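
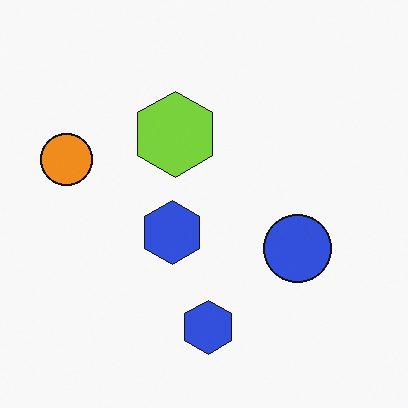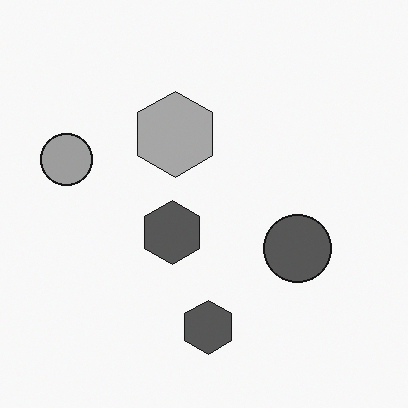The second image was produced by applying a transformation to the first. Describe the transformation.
The image was converted to grayscale.

All color is removed — every shape is now a shade of grey.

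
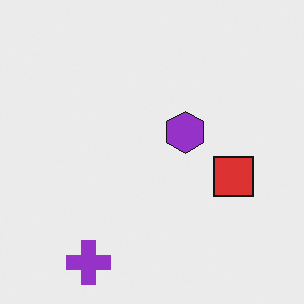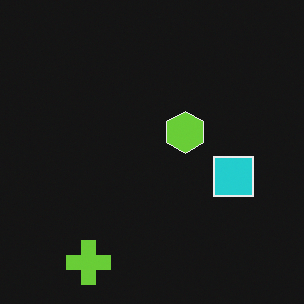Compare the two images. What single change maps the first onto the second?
The transformation is: color-inverted (negative).

The light background has become dark and every shape's color is its complement — a photographic negative.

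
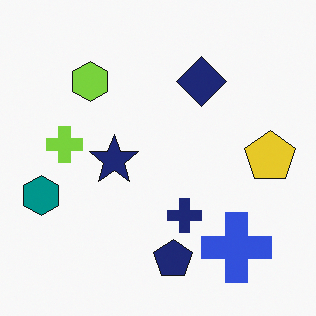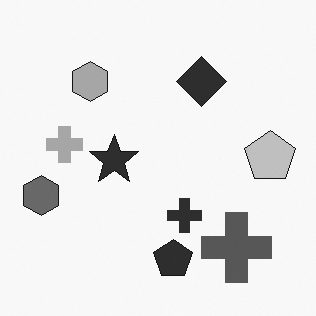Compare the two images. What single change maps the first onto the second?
The transformation is: converted to grayscale.

All color is removed — every shape is now a shade of grey.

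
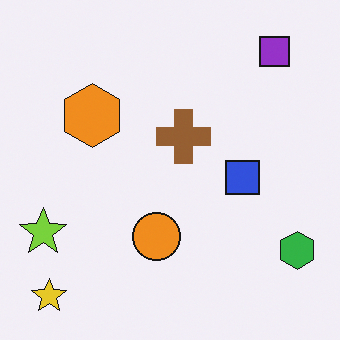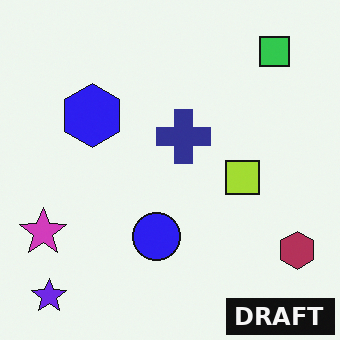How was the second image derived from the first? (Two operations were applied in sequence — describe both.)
Hue-shifted by a large amount, then watermarked with the text "DRAFT" in the lower-right corner.

Every shape's color has rotated by the same amount around the hue wheel — a uniform hue shift. A dark label reading "DRAFT" appears in the lower-right corner.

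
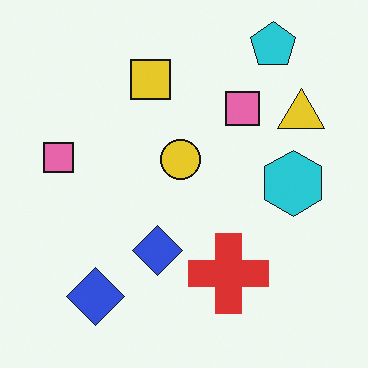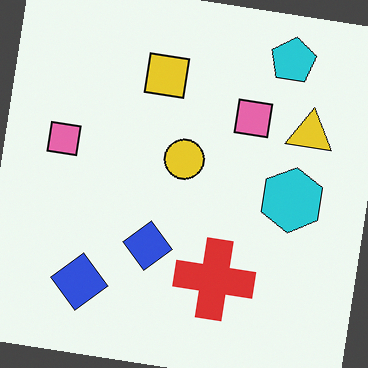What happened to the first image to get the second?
It was rotated clockwise by a few degrees.

Every shape is tilted by the same angle and the image corners show triangular fill wedges — a whole-image rotation by a non-right angle.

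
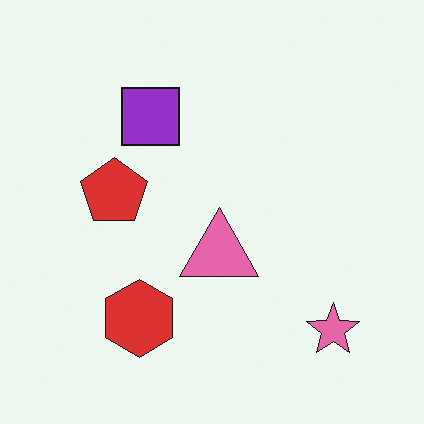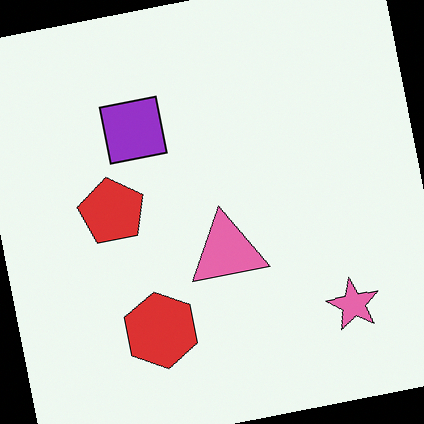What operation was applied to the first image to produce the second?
The second image is the first rotated counter-clockwise by a small amount.

Every shape is tilted by the same angle and the image corners show triangular fill wedges — a whole-image rotation by a non-right angle.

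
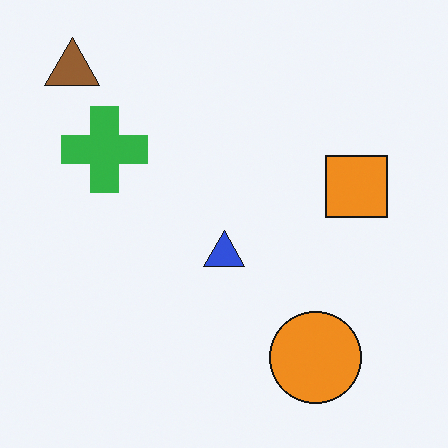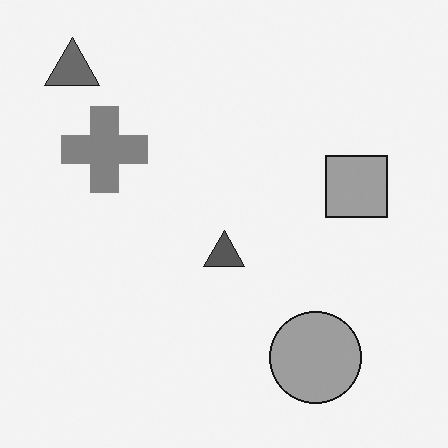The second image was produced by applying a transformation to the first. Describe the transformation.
The transformation is: converted to grayscale.

All color is removed — every shape is now a shade of grey.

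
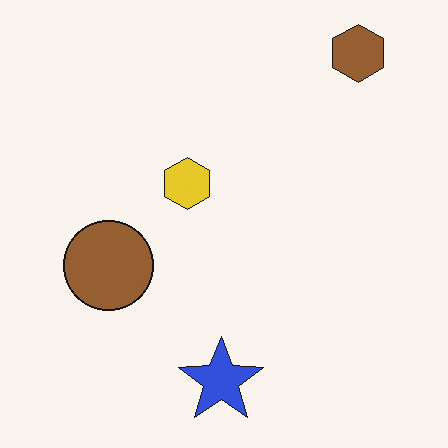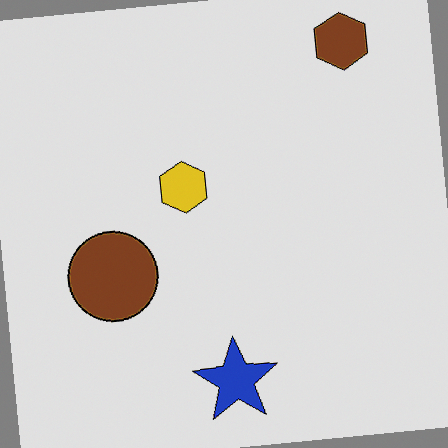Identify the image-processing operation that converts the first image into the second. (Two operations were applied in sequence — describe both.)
It was rotated counter-clockwise by a slight angle, then moderately posterized.

Every shape is tilted by the same angle and the image corners show triangular fill wedges — a whole-image rotation by a non-right angle. Each flat color has snapped to a coarser quantized level — most visibly, the near-white background has dropped to a flat grey.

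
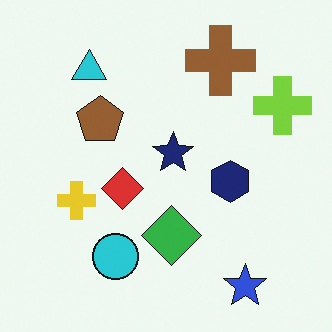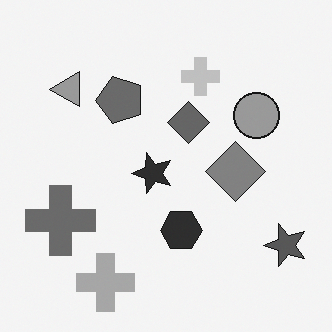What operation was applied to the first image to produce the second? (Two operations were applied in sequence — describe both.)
The image was converted to grayscale, then transposed (reflected across the top-left ↔ bottom-right diagonal).

All color is removed — every shape is now a shade of grey. Shapes have swapped their row and column positions — what was in the top-right is now in the bottom-left — a diagonal reflection.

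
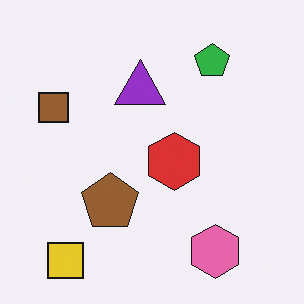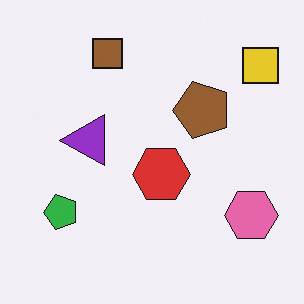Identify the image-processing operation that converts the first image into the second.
The transformation is: transposed (reflected across the top-left ↔ bottom-right diagonal).

Shapes have swapped their row and column positions — what was in the top-right is now in the bottom-left — a diagonal reflection.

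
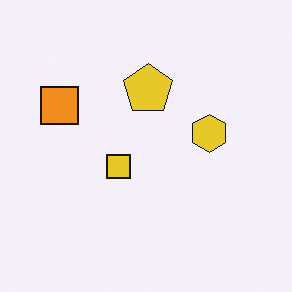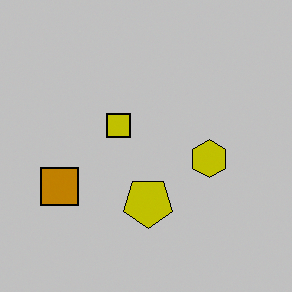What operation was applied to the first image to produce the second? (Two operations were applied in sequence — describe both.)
This is the original image heavily posterized to just a handful of flat colors, then flipped vertically (top ↔ bottom).

Each flat color has snapped to a coarser quantized level — most visibly, the near-white background has dropped to a flat grey. The yellow pentagon is in the top of the first image and the bottom of the second — shapes on opposite sides of the horizontal midline have swapped in a mirror flip.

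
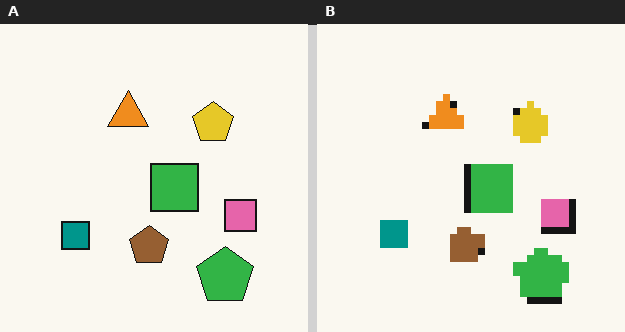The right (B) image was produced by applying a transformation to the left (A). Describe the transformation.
It was pixelated into visible square blocks.

Shapes are reduced to large square blocks; fine edges and outlines are lost — a downscale-then-upscale (mosaic) effect.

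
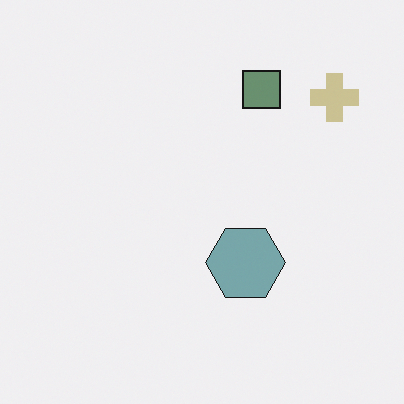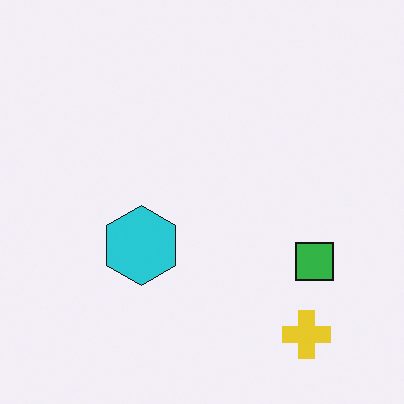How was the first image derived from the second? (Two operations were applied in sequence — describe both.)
The transformation is: rotated 90° counter-clockwise, then made much more muted (saturation change).

The yellow cross sits in the bottom-right of the second image and the top-right of the first — consistent with a whole-image 90° counter-clockwise rotation. All colors are more muted and greyish — a global saturation change.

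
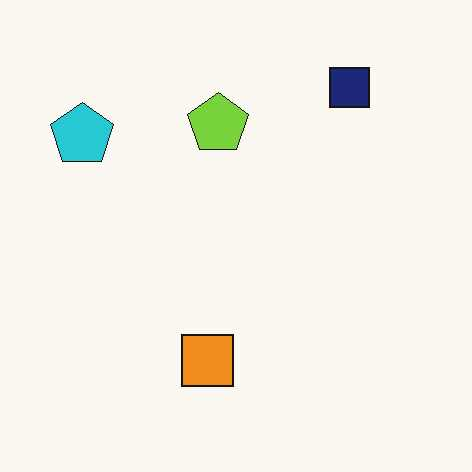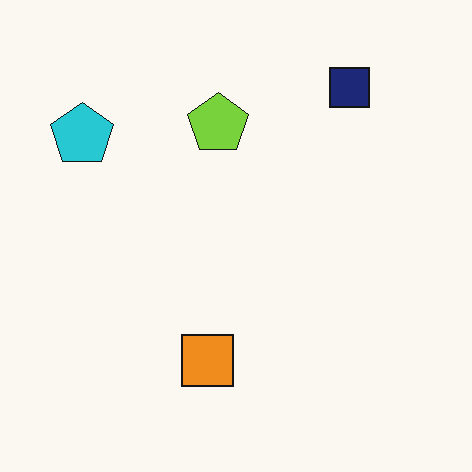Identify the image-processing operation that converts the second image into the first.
The first image is the second JPEG-compressed with visible artifacts.

Blocky 8×8 compression artifacts appear around shape edges and the flat background shows ringing — characteristic JPEG degradation.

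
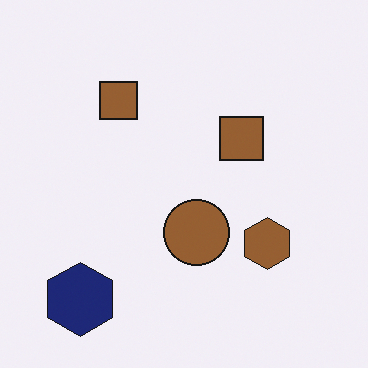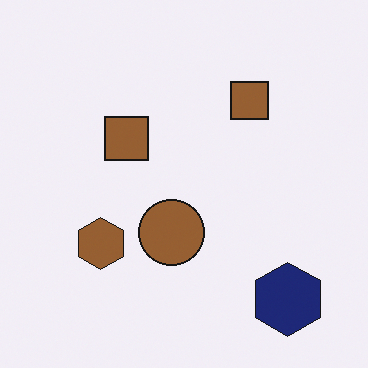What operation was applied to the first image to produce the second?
The second image is the first flipped horizontally (left ↔ right).

The navy hexagon is in the bottom-left of the first image and the bottom-right of the second — shapes on opposite sides of the vertical midline have swapped in a mirror flip.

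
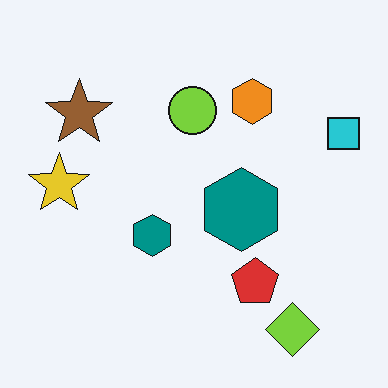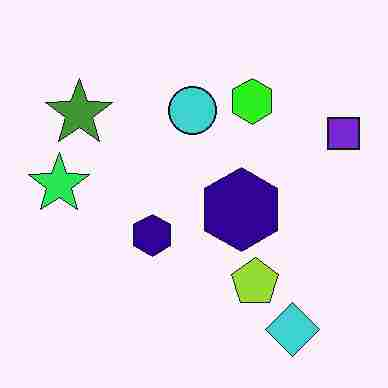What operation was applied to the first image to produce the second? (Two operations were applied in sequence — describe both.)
It was hue-shifted by a moderate amount, then heavily JPEG-compressed with obvious blocking artifacts.

Every shape's color has rotated by the same amount around the hue wheel — a uniform hue shift. Blocky 8×8 compression artifacts appear around shape edges and the flat background shows ringing — characteristic JPEG degradation.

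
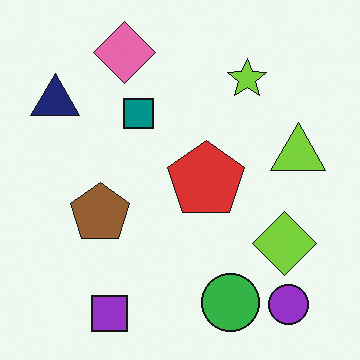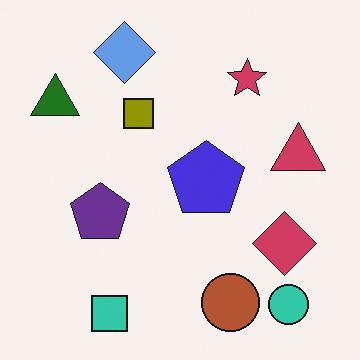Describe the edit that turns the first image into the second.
The image was hue-shifted by a large amount.

Every shape's color has rotated by the same amount around the hue wheel — a uniform hue shift.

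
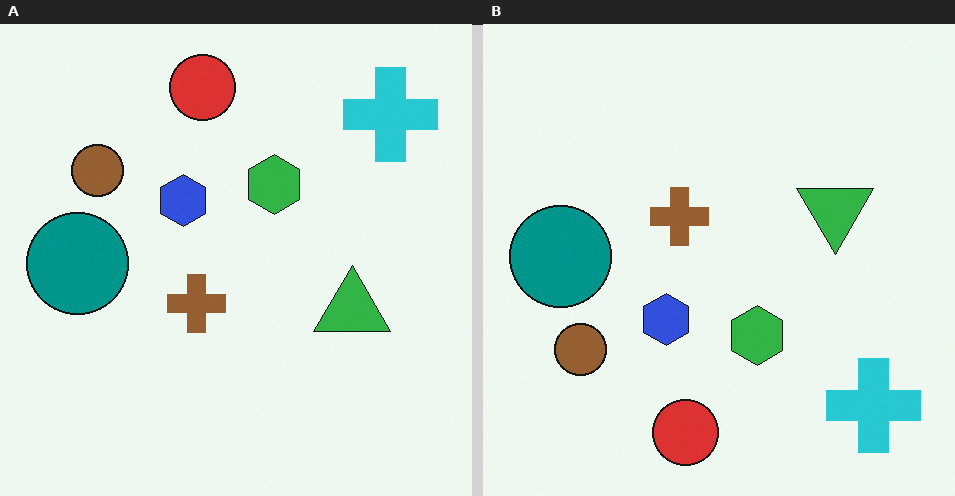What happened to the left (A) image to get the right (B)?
The transformation is: flipped vertically (top ↔ bottom).

The red circle is in the top of the left (A) image and the bottom of the right (B) — shapes on opposite sides of the horizontal midline have swapped in a mirror flip.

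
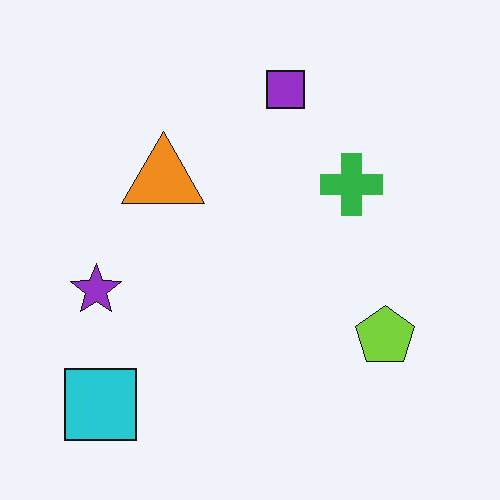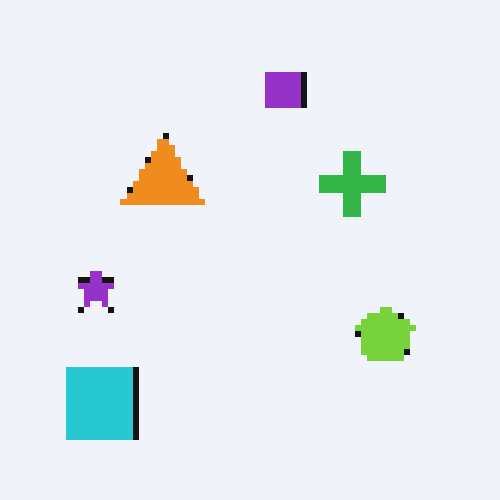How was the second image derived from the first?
The transformation is: moderately pixelated.

Shapes are reduced to large square blocks; fine edges and outlines are lost — a downscale-then-upscale (mosaic) effect.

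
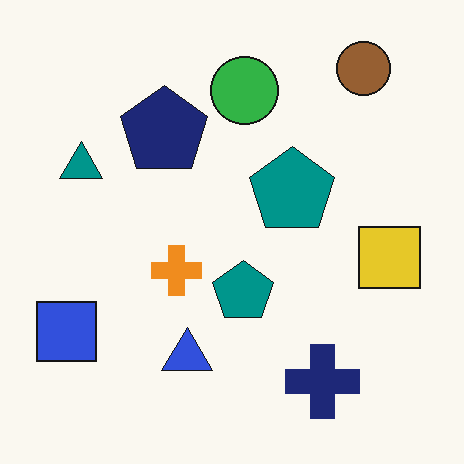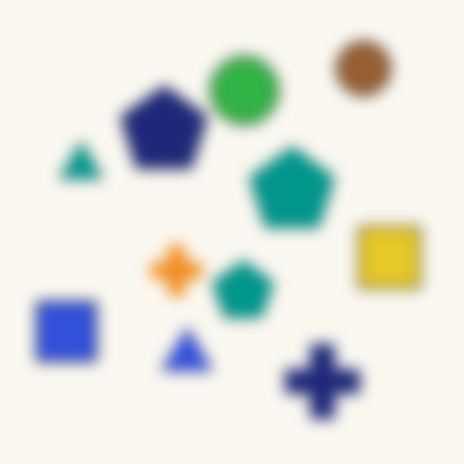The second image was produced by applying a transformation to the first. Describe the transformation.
This is the original image strongly gaussian-blurred.

Shape edges and outlines are uniformly softened across the whole image.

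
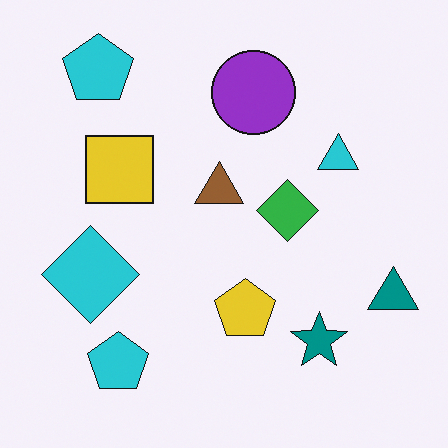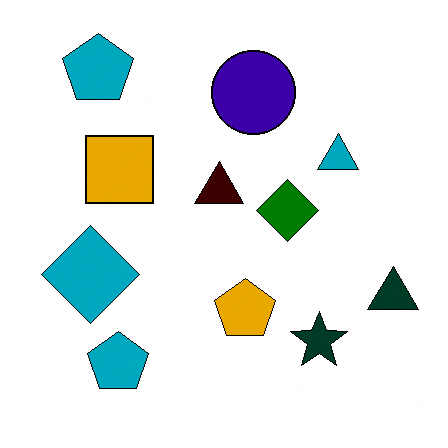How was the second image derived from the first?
The second image is the first given much higher contrast.

Tones are pushed away from mid-grey across the whole image — a global contrast change.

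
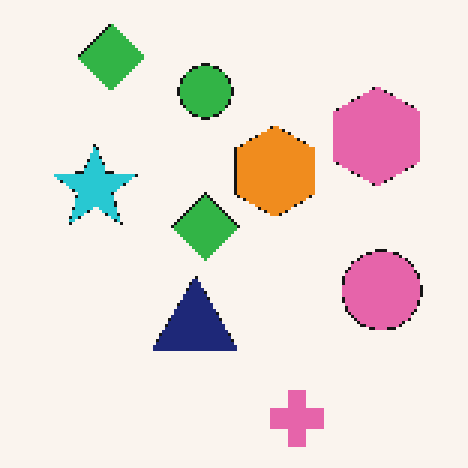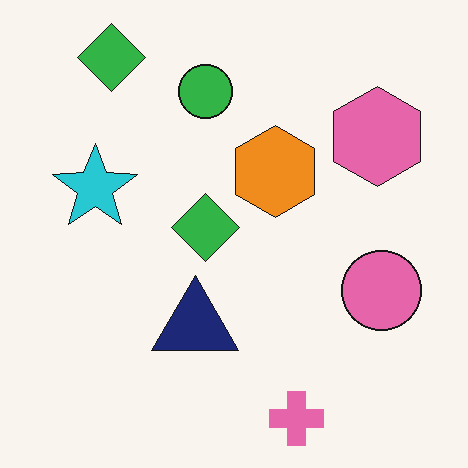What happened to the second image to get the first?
The transformation is: lightly pixelated (a mild mosaic effect).

Shapes are reduced to large square blocks; fine edges and outlines are lost — a downscale-then-upscale (mosaic) effect.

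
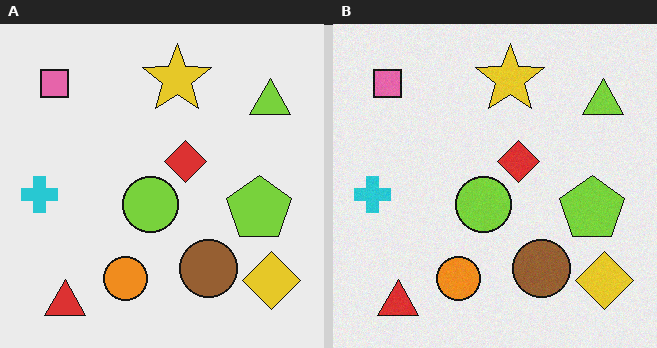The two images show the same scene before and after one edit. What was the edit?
The transformation is: degraded with light additive noise.

Random speckle covers the whole image, including the flat background.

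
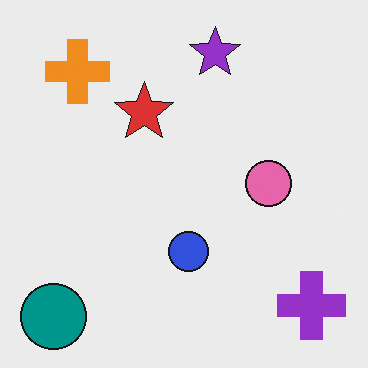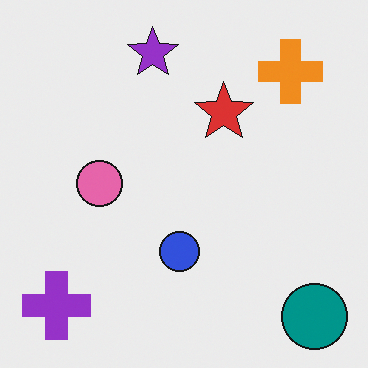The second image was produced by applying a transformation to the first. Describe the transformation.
This is the original image flipped horizontally (left ↔ right).

The teal circle is in the bottom-left of the first image and the bottom-right of the second — shapes on opposite sides of the vertical midline have swapped in a mirror flip.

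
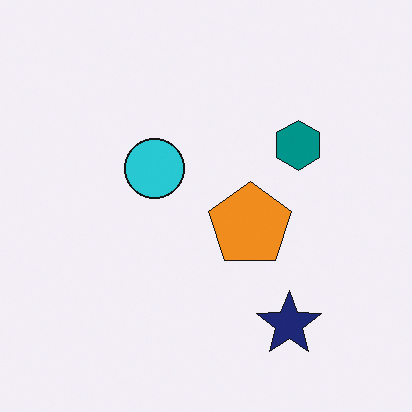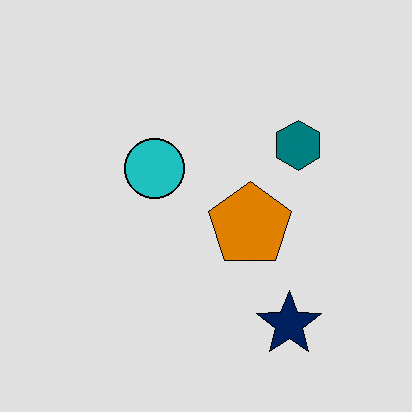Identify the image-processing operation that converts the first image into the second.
This is the original image posterized to a reduced palette.

Each flat color has snapped to a coarser quantized level — most visibly, the near-white background has dropped to a flat grey.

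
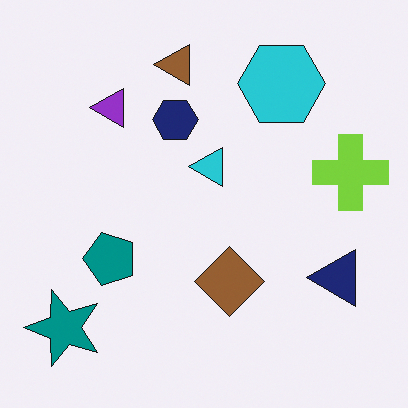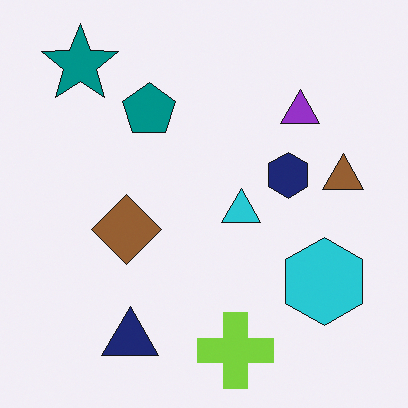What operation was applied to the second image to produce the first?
The transformation is: rotated 90° counter-clockwise.

The teal star sits in the top-left of the second image and the bottom-left of the first — consistent with a whole-image 90° counter-clockwise rotation.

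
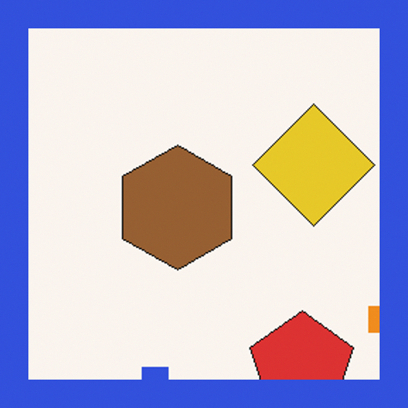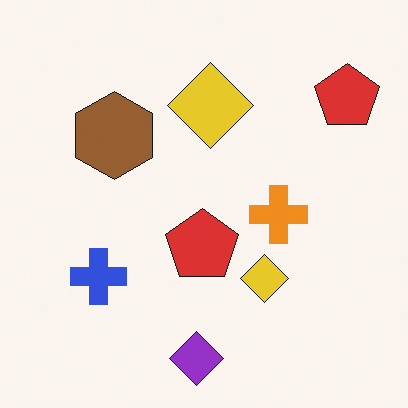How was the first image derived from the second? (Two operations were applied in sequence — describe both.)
It was cropped to a noticeably smaller region and rescaled, then framed with a blue border.

The visible shapes are larger and the field of view is narrower; shapes near the original edges may be partly or wholly outside the frame — a crop-and-rescale. A solid blue frame runs around the edge of the first image, with the content slightly shrunk inside it.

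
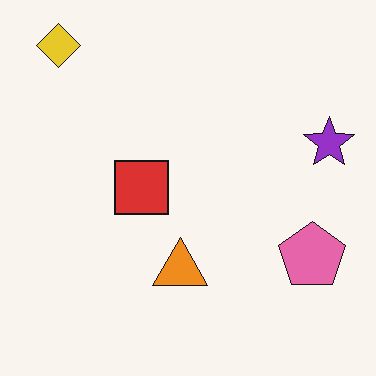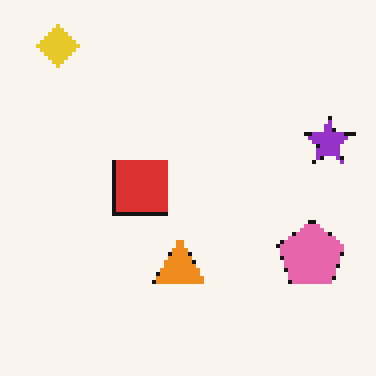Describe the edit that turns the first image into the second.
The image was mildly pixelated.

Shapes are reduced to large square blocks; fine edges and outlines are lost — a downscale-then-upscale (mosaic) effect.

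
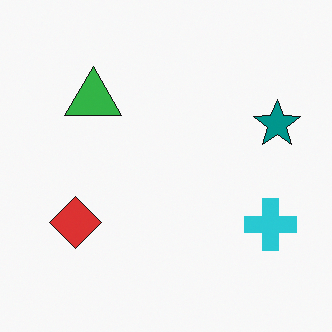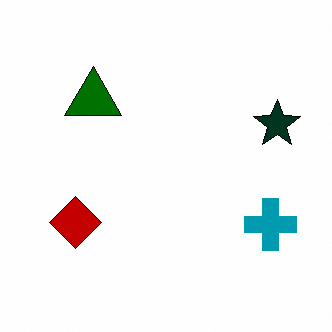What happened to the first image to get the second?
Given much higher contrast.

Tones are pushed away from mid-grey across the whole image — a global contrast change.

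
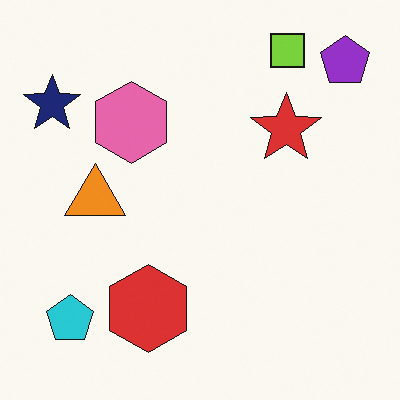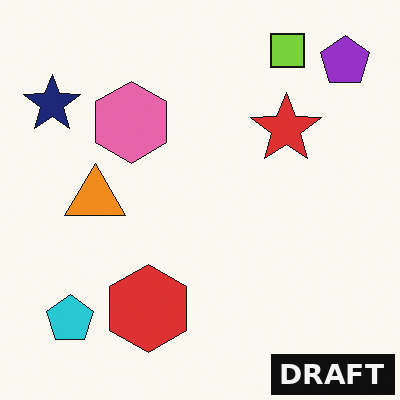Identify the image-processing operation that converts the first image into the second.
The transformation is: watermarked with the text "DRAFT" in the lower-right corner.

A dark label reading "DRAFT" appears in the lower-right corner.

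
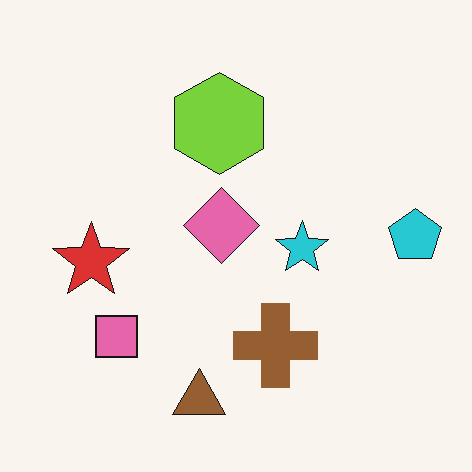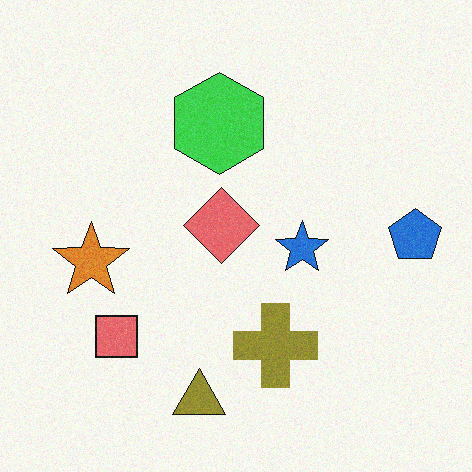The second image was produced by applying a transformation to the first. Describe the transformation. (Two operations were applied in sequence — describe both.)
It was degraded with a light layer of grain, then hue-shifted slightly.

Random speckle covers the whole image, including the flat background. Every shape's color has rotated by the same amount around the hue wheel — a uniform hue shift.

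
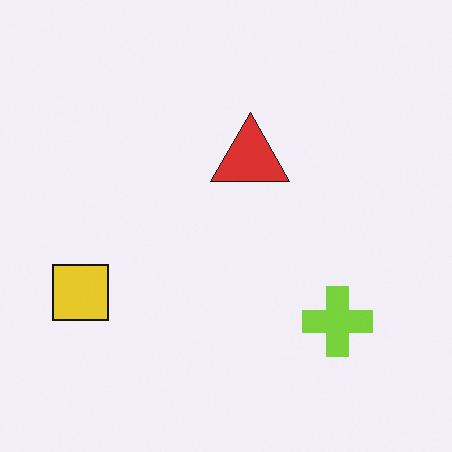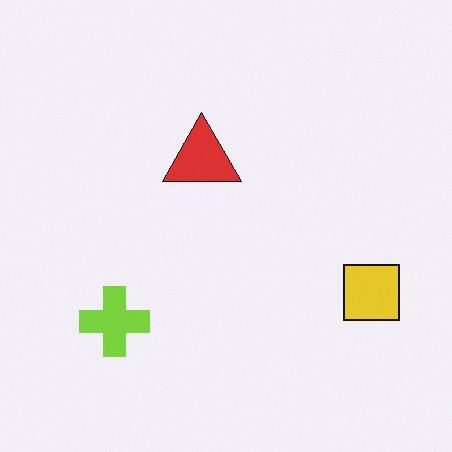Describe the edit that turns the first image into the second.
The image was flipped horizontally (left ↔ right).

The yellow square is in the left of the first image and the right of the second — shapes on opposite sides of the vertical midline have swapped in a mirror flip.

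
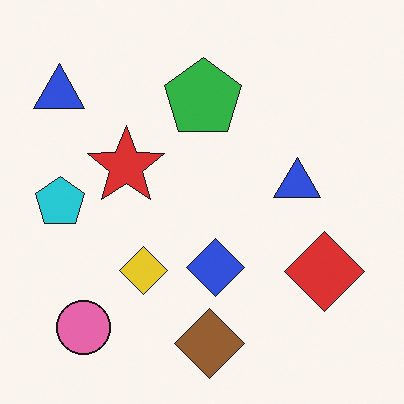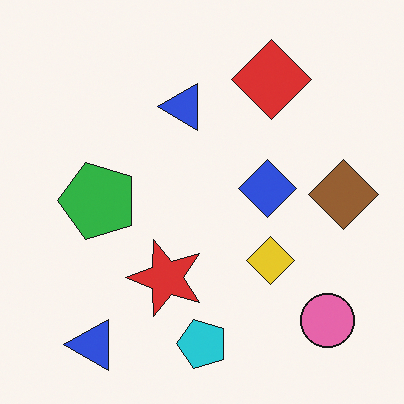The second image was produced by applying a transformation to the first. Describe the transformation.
Rotated 90° counter-clockwise.

The pink circle sits in the bottom-left of the first image and the bottom-right of the second — consistent with a whole-image 90° counter-clockwise rotation.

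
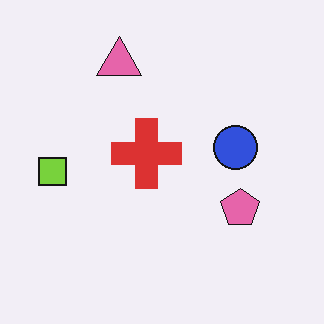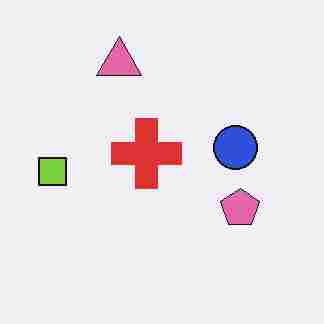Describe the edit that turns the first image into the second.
The transformation is: degraded with heavy JPEG compression.

Blocky 8×8 compression artifacts appear around shape edges and the flat background shows ringing — characteristic JPEG degradation.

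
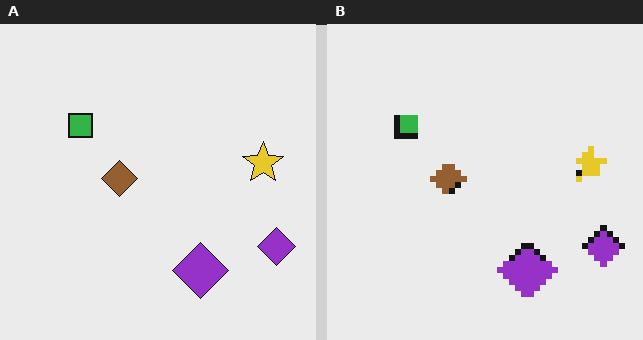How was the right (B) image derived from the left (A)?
This is the original image moderately pixelated.

Shapes are reduced to large square blocks; fine edges and outlines are lost — a downscale-then-upscale (mosaic) effect.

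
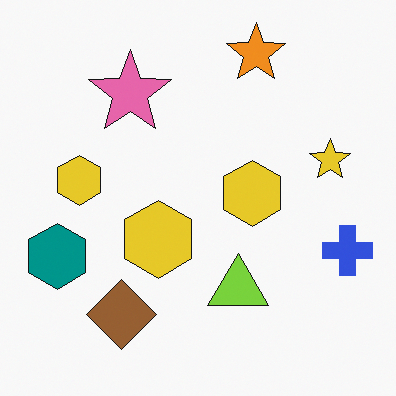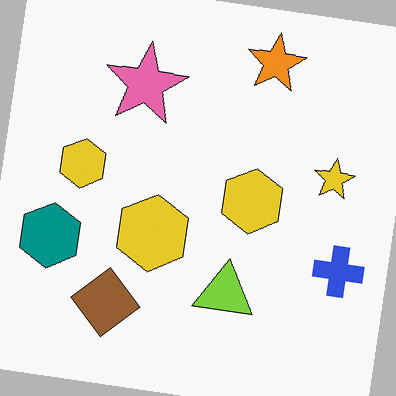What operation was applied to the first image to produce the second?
The second image is the first rotated clockwise by a small amount.

Every shape is tilted by the same angle and the image corners show triangular fill wedges — a whole-image rotation by a non-right angle.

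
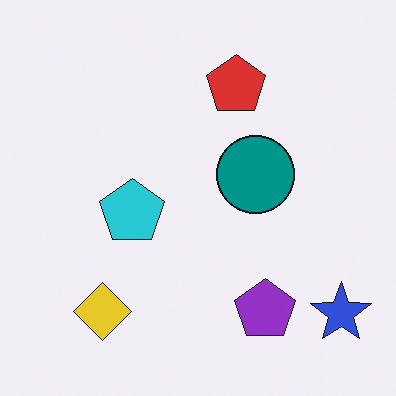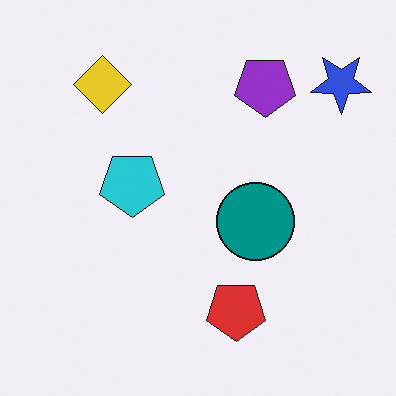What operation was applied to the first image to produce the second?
The transformation is: flipped vertically (top ↔ bottom).

The blue star is in the bottom-right of the first image and the top-right of the second — shapes on opposite sides of the horizontal midline have swapped in a mirror flip.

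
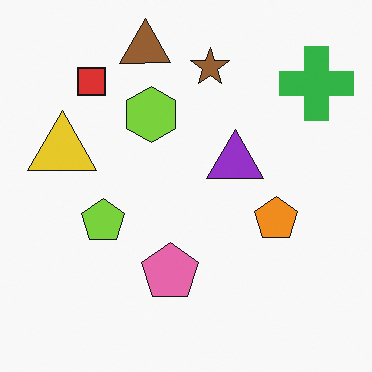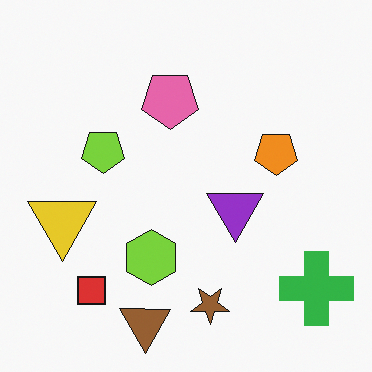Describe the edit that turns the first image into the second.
It was flipped vertically (top ↔ bottom).

The brown triangle is in the top of the first image and the bottom of the second — shapes on opposite sides of the horizontal midline have swapped in a mirror flip.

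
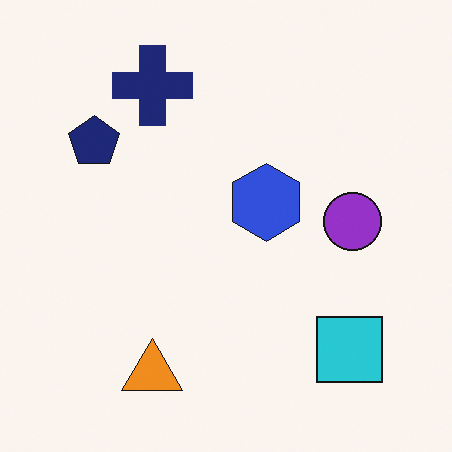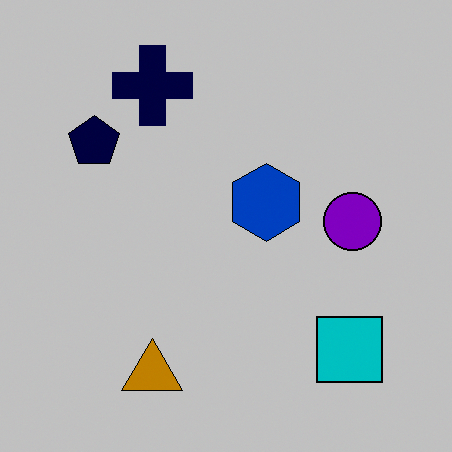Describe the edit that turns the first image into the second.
It was heavily posterized to just a handful of flat colors.

Each flat color has snapped to a coarser quantized level — most visibly, the near-white background has dropped to a flat grey.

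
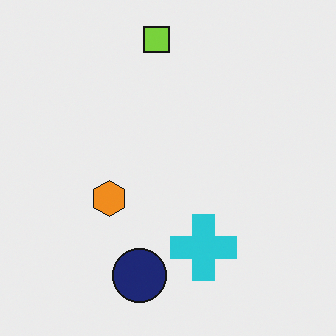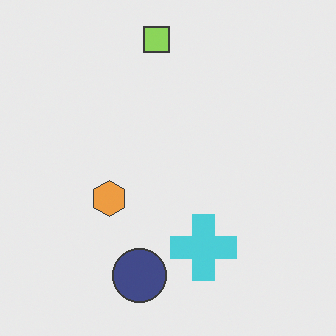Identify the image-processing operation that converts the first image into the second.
This is the original image given slightly reduced contrast.

Tones are pushed toward mid-grey across the whole image — a global contrast change.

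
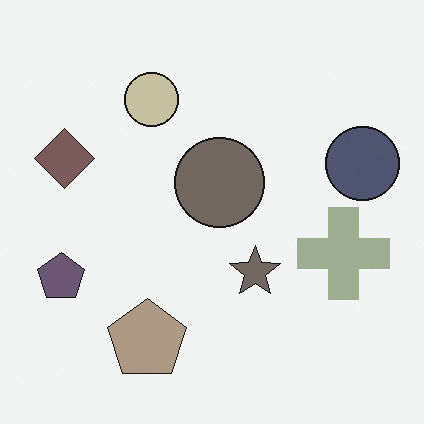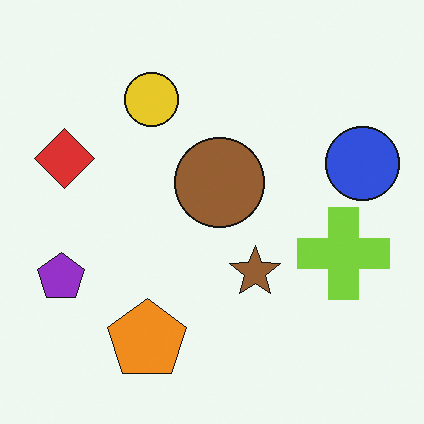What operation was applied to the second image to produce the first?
The image was made much more muted (saturation change).

All colors are more muted and greyish — a global saturation change.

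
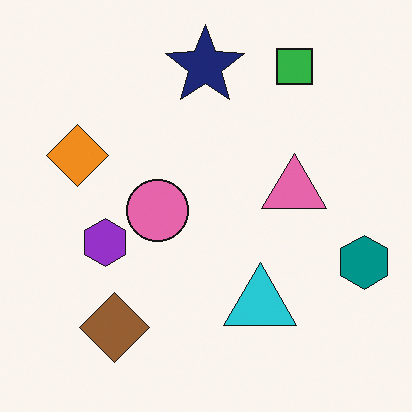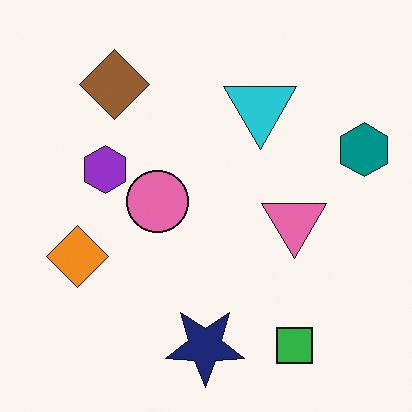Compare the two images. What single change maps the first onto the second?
Flipped vertically (top ↔ bottom).

The navy star is in the top of the first image and the bottom of the second — shapes on opposite sides of the horizontal midline have swapped in a mirror flip.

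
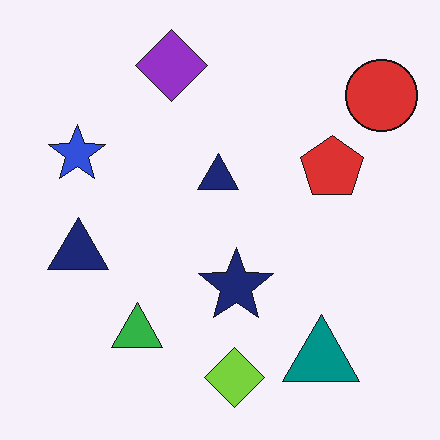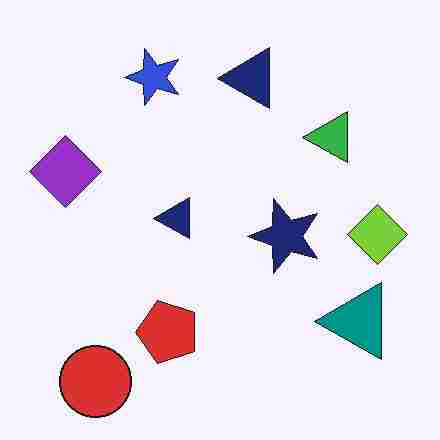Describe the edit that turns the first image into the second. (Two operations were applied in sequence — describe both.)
Transposed (reflected across the top-left ↔ bottom-right diagonal), then heavily JPEG-compressed with obvious blocking artifacts.

Shapes have swapped their row and column positions — what was in the top-right is now in the bottom-left — a diagonal reflection. Blocky 8×8 compression artifacts appear around shape edges and the flat background shows ringing — characteristic JPEG degradation.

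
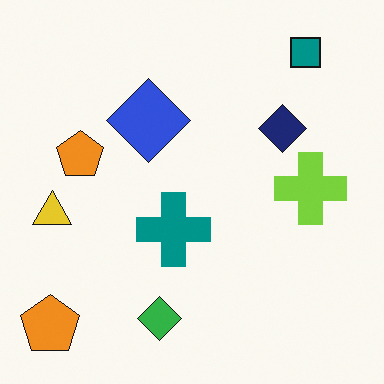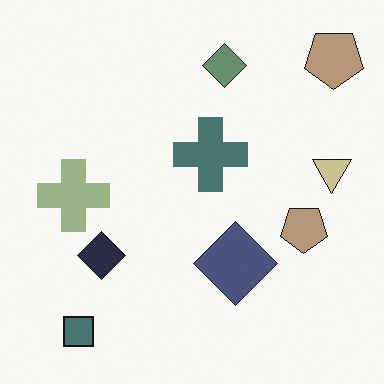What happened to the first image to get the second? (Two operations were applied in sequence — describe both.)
Rotated 180°, then heavily desaturated.

The teal square sits in the top-right of the first image and the bottom-left of the second — consistent with a whole-image 180° rotation. All colors are more muted and greyish — a global saturation change.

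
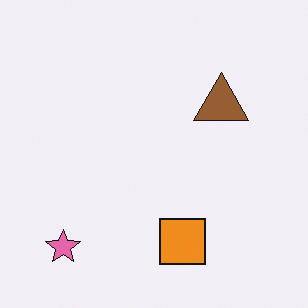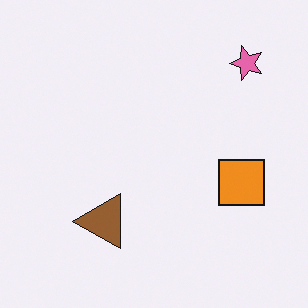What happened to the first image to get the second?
The transformation is: transposed (reflected across the top-left ↔ bottom-right diagonal).

Shapes have swapped their row and column positions — what was in the top-right is now in the bottom-left — a diagonal reflection.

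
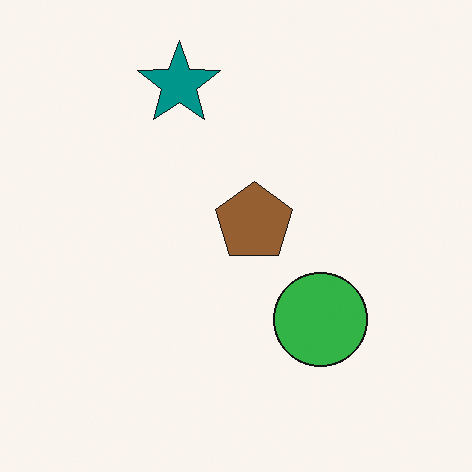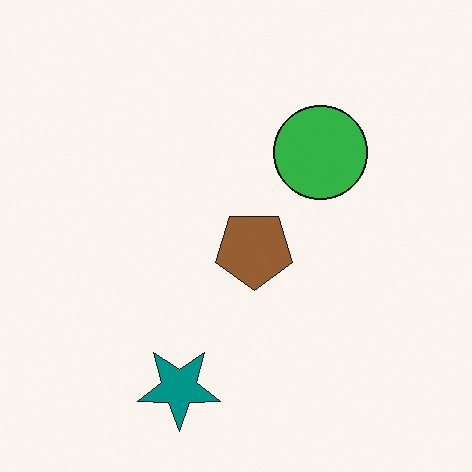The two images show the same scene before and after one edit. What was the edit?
It was flipped vertically (top ↔ bottom).

The teal star is in the top of the first image and the bottom of the second — shapes on opposite sides of the horizontal midline have swapped in a mirror flip.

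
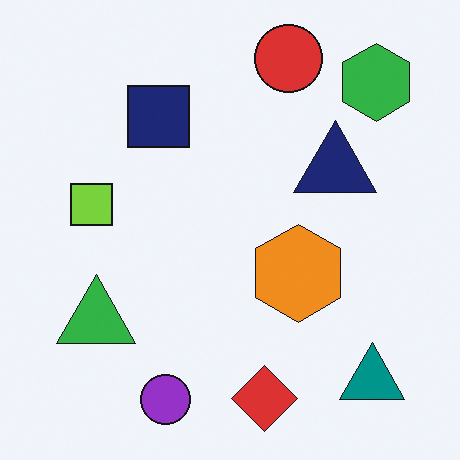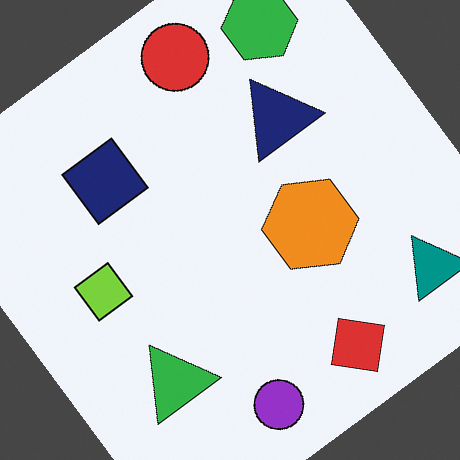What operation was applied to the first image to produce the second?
The second image is the first rotated counter-clockwise by a large amount — several tens of degrees.

Every shape is tilted by the same angle and the image corners show triangular fill wedges — a whole-image rotation by a non-right angle.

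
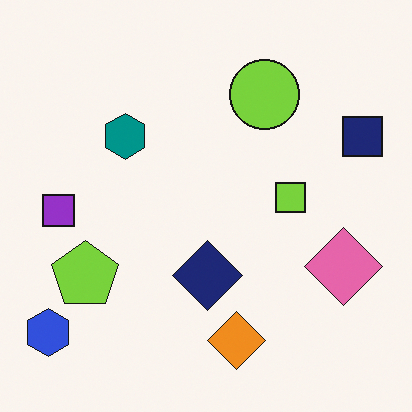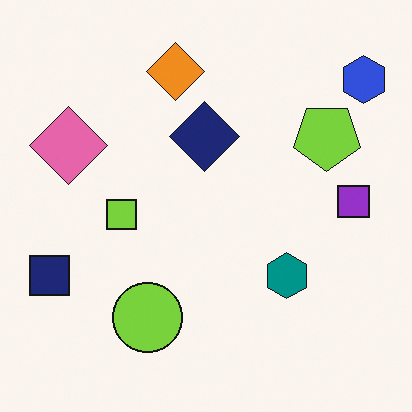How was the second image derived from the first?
The image was rotated 180°.

The blue hexagon sits in the bottom-left of the first image and the top-right of the second — consistent with a whole-image 180° rotation.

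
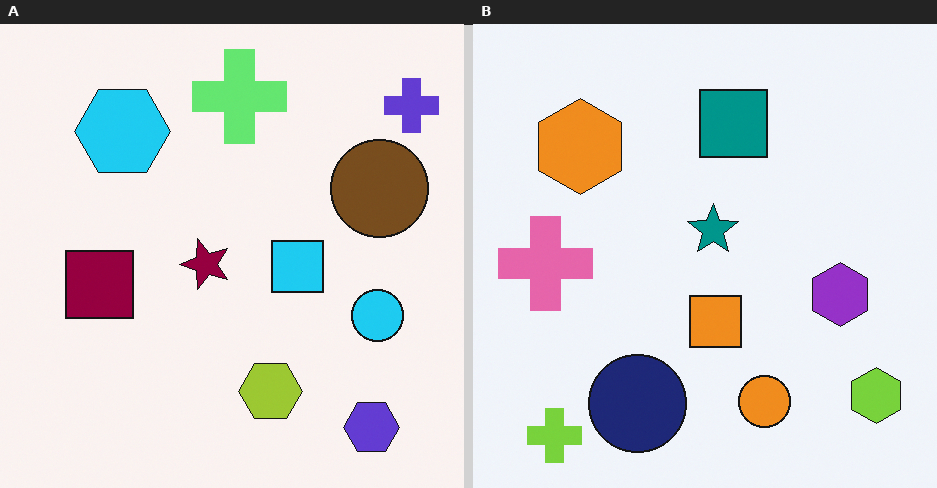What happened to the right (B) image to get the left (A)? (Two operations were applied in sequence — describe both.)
It was hue-shifted by a large amount, then transposed (reflected across the top-left ↔ bottom-right diagonal).

Every shape's color has rotated by the same amount around the hue wheel — a uniform hue shift. Shapes have swapped their row and column positions — what was in the top-right is now in the bottom-left — a diagonal reflection.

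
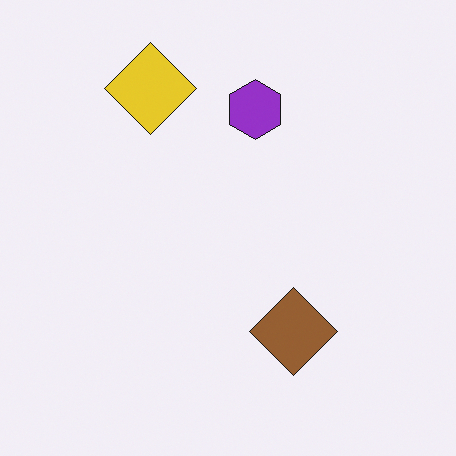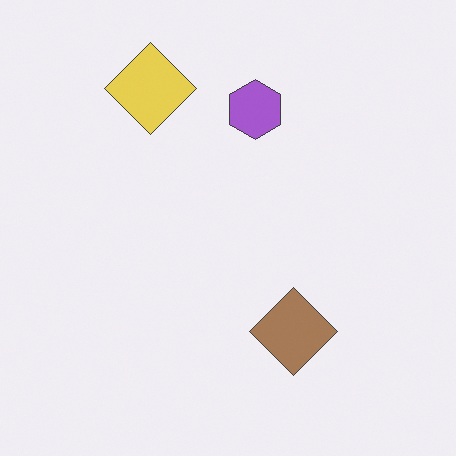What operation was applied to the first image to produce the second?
The second image is the first given slightly reduced contrast.

Tones are pushed toward mid-grey across the whole image — a global contrast change.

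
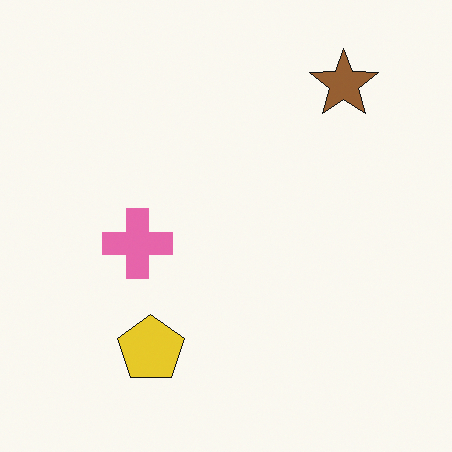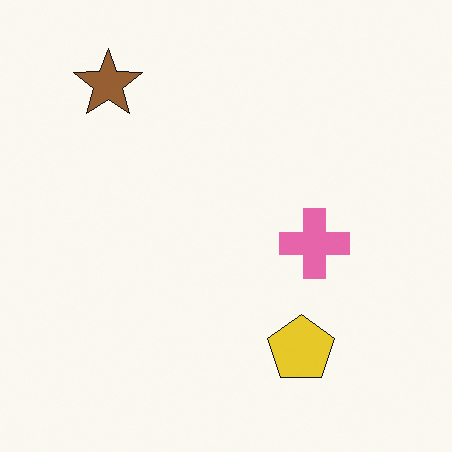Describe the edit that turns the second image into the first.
The image was flipped horizontally (left ↔ right).

The brown star is in the top-left of the second image and the top-right of the first — shapes on opposite sides of the vertical midline have swapped in a mirror flip.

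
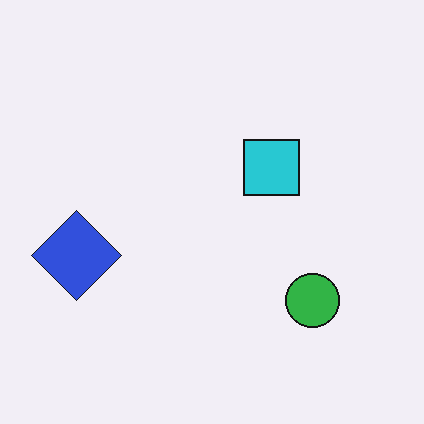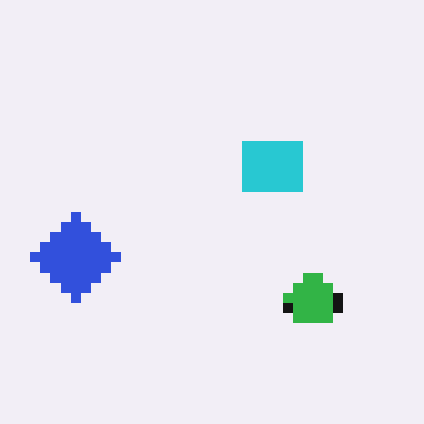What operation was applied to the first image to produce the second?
The image was heavily pixelated into large blocks.

Shapes are reduced to large square blocks; fine edges and outlines are lost — a downscale-then-upscale (mosaic) effect.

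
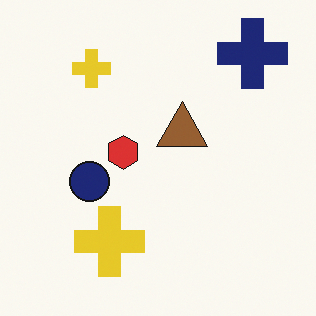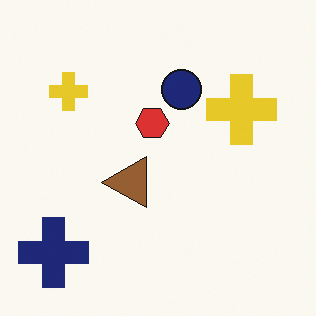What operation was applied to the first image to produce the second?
This is the original image transposed (reflected across the top-left ↔ bottom-right diagonal).

Shapes have swapped their row and column positions — what was in the top-right is now in the bottom-left — a diagonal reflection.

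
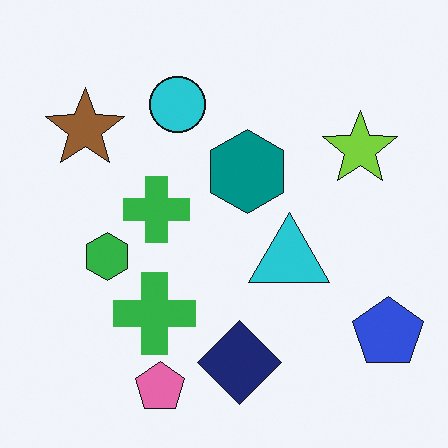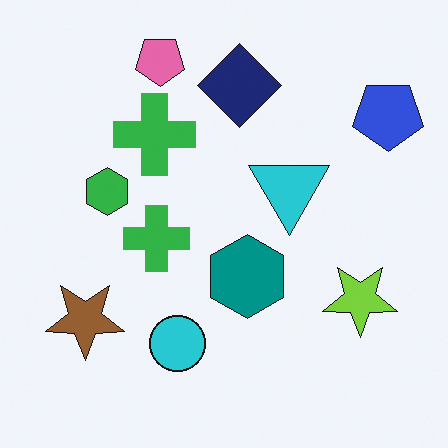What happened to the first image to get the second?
The transformation is: flipped vertically (top ↔ bottom).

The pink pentagon is in the bottom of the first image and the top of the second — shapes on opposite sides of the horizontal midline have swapped in a mirror flip.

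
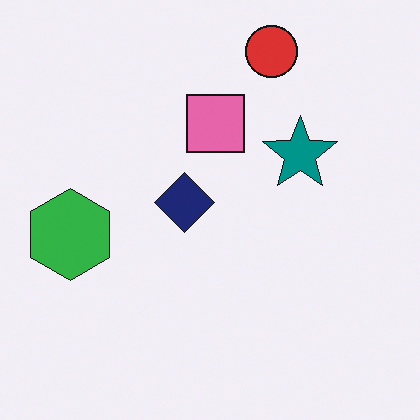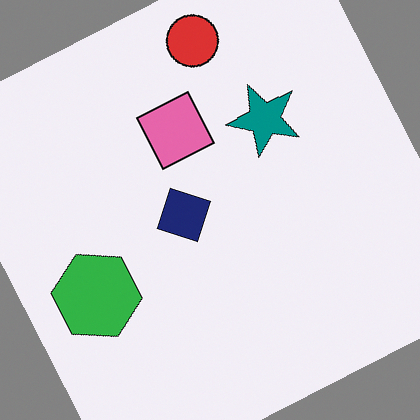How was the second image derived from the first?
The second image is the first rotated counter-clockwise by a moderate amount.

Every shape is tilted by the same angle and the image corners show triangular fill wedges — a whole-image rotation by a non-right angle.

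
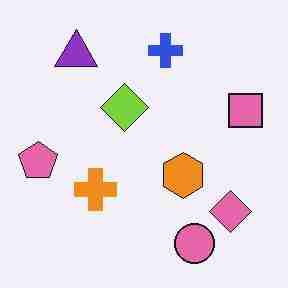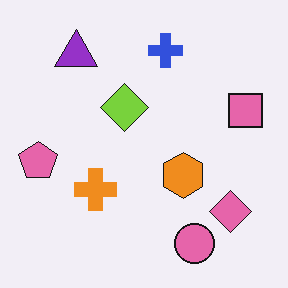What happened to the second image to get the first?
The image was degraded with heavy JPEG compression.

Blocky 8×8 compression artifacts appear around shape edges and the flat background shows ringing — characteristic JPEG degradation.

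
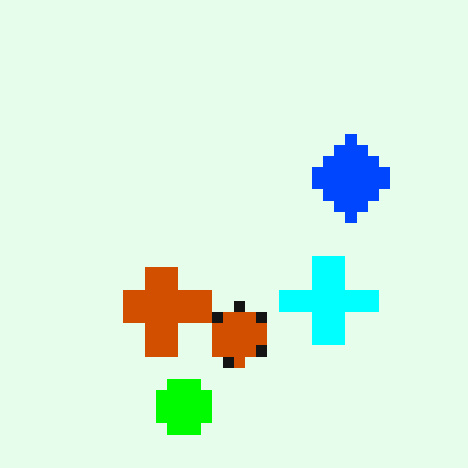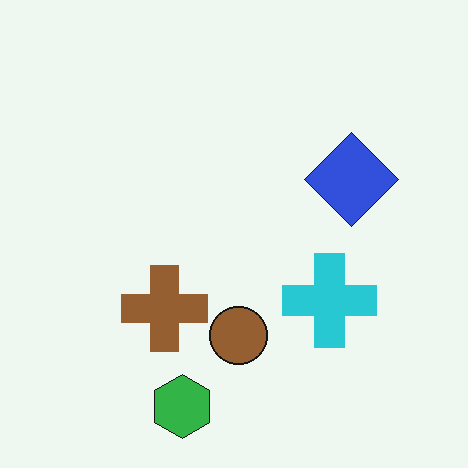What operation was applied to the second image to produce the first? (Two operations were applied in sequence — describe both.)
Heavily oversaturated, then coarsely pixelated.

All colors are more vivid — a global saturation change. Shapes are reduced to large square blocks; fine edges and outlines are lost — a downscale-then-upscale (mosaic) effect.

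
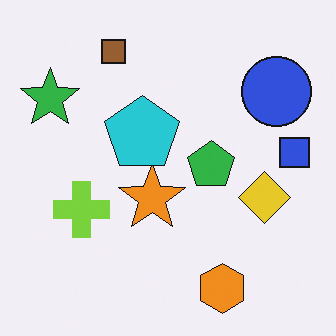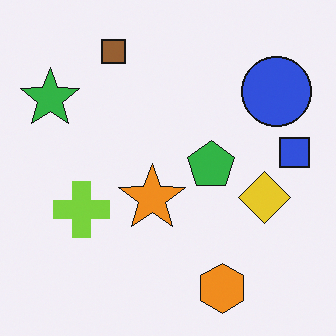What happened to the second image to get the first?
The transformation is: overlaid with an additional cyan pentagon.

A cyan pentagon appears in the first image that is absent from the second.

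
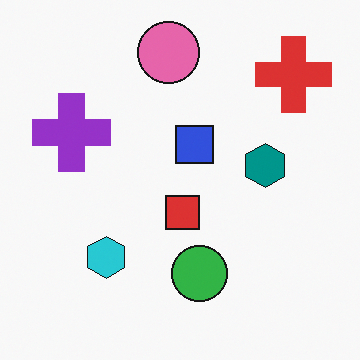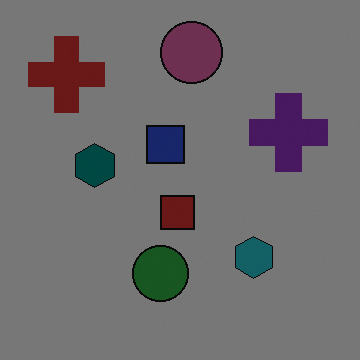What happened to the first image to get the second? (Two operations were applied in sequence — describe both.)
Flipped horizontally (left ↔ right), then substantially darkened.

The red cross is in the top-right of the first image and the top-left of the second — shapes on opposite sides of the vertical midline have swapped in a mirror flip. Every pixel — background and shapes alike — is uniformly darkened.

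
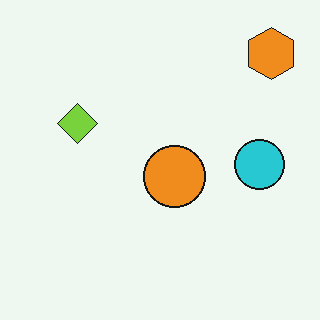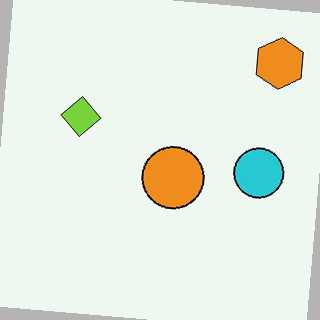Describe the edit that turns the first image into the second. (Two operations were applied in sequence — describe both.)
The image was rotated clockwise by a small amount, then JPEG-compressed with visible artifacts.

Every shape is tilted by the same angle and the image corners show triangular fill wedges — a whole-image rotation by a non-right angle. Blocky 8×8 compression artifacts appear around shape edges and the flat background shows ringing — characteristic JPEG degradation.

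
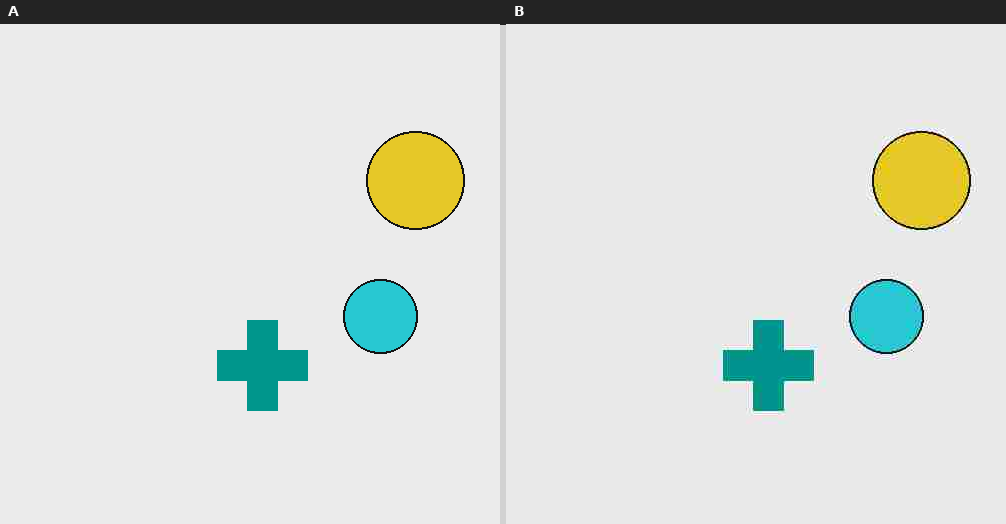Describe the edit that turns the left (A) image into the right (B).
The transformation is: degraded with heavy JPEG compression.

Blocky 8×8 compression artifacts appear around shape edges and the flat background shows ringing — characteristic JPEG degradation.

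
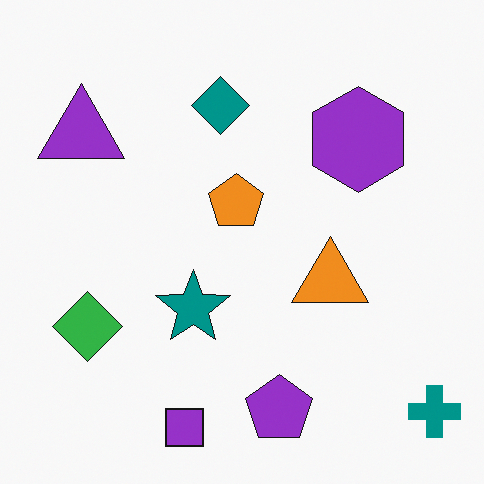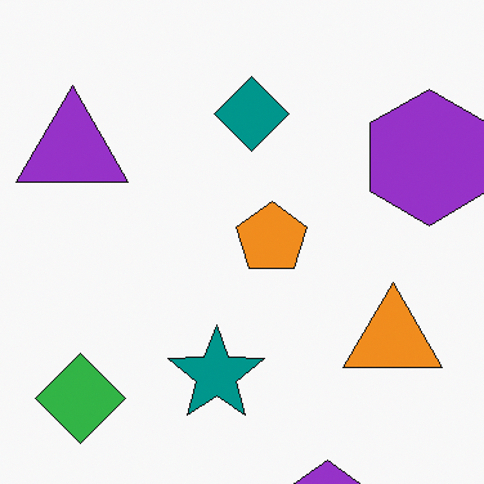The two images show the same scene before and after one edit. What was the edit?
The second image is the first cropped slightly and scaled back up.

The visible shapes are larger and the field of view is narrower; shapes near the original edges may be partly or wholly outside the frame — a crop-and-rescale.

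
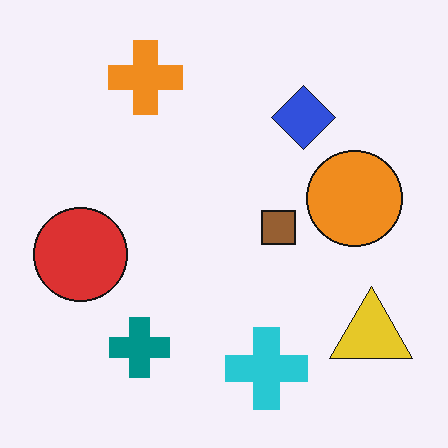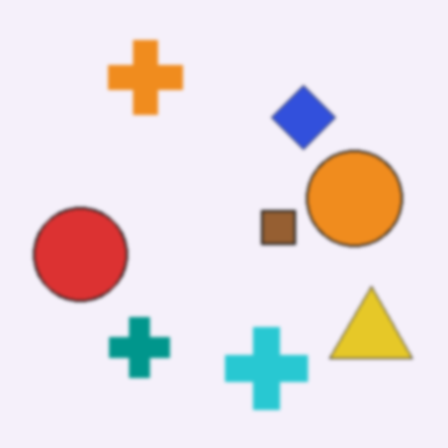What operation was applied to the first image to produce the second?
This is the original image given a subtle gaussian blur.

Shape edges and outlines are uniformly softened across the whole image.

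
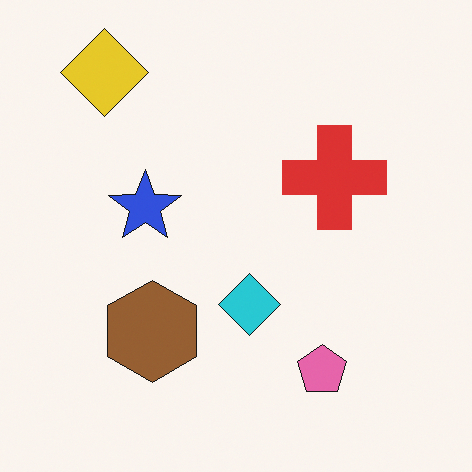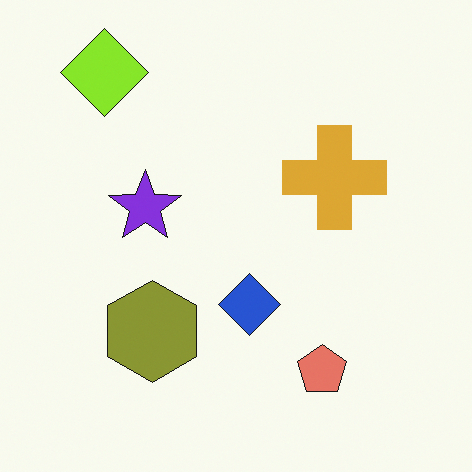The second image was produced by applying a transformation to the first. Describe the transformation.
This is the original image hue-shifted by a small amount.

Every shape's color has rotated by the same amount around the hue wheel — a uniform hue shift.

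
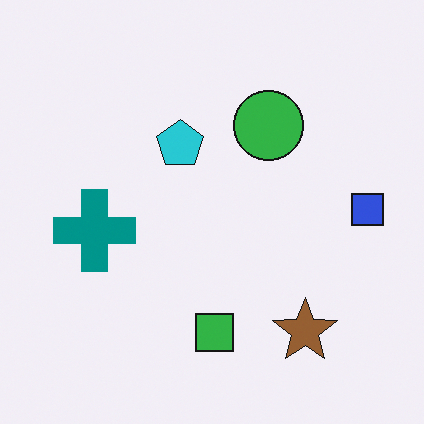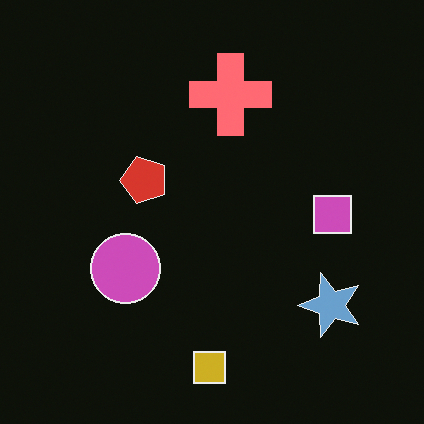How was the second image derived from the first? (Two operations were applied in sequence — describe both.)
The second image is the first color-inverted (negative), then transposed (reflected across the top-left ↔ bottom-right diagonal).

The light background has become dark and every shape's color is its complement — a photographic negative. Shapes have swapped their row and column positions — what was in the top-right is now in the bottom-left — a diagonal reflection.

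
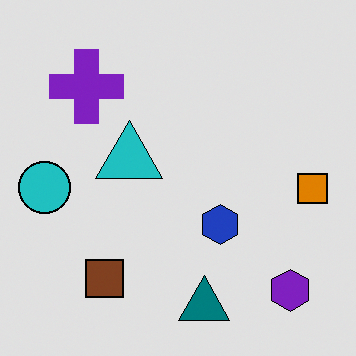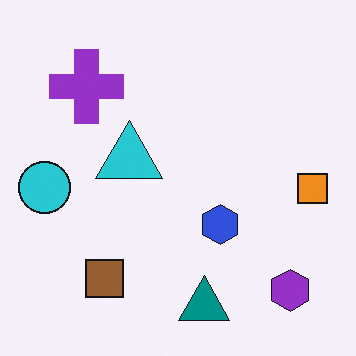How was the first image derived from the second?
The transformation is: moderately posterized.

Each flat color has snapped to a coarser quantized level — most visibly, the near-white background has dropped to a flat grey.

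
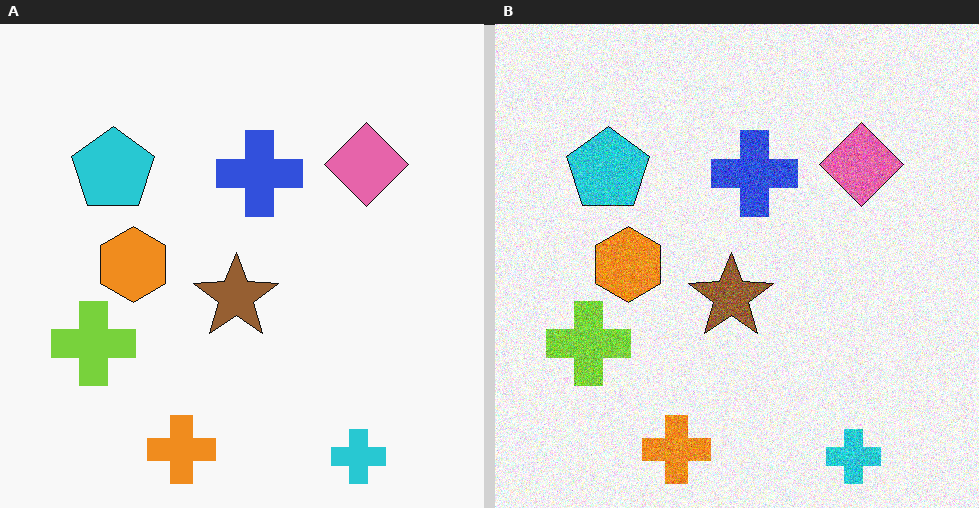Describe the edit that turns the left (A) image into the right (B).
The right (B) image is the left (A) degraded with moderate additive noise.

Random speckle covers the whole image, including the flat background.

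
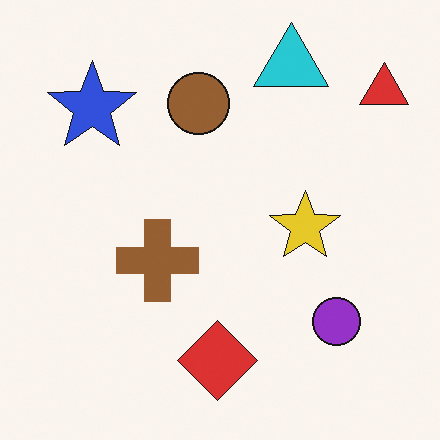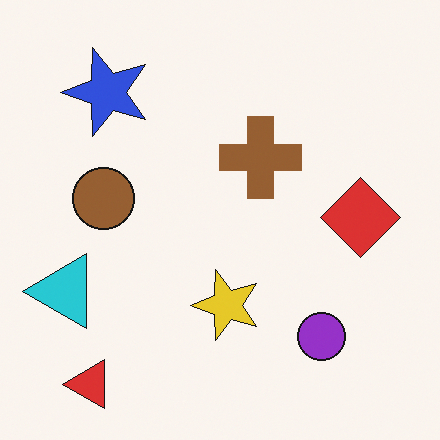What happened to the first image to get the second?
It was transposed (reflected across the top-left ↔ bottom-right diagonal).

Shapes have swapped their row and column positions — what was in the top-right is now in the bottom-left — a diagonal reflection.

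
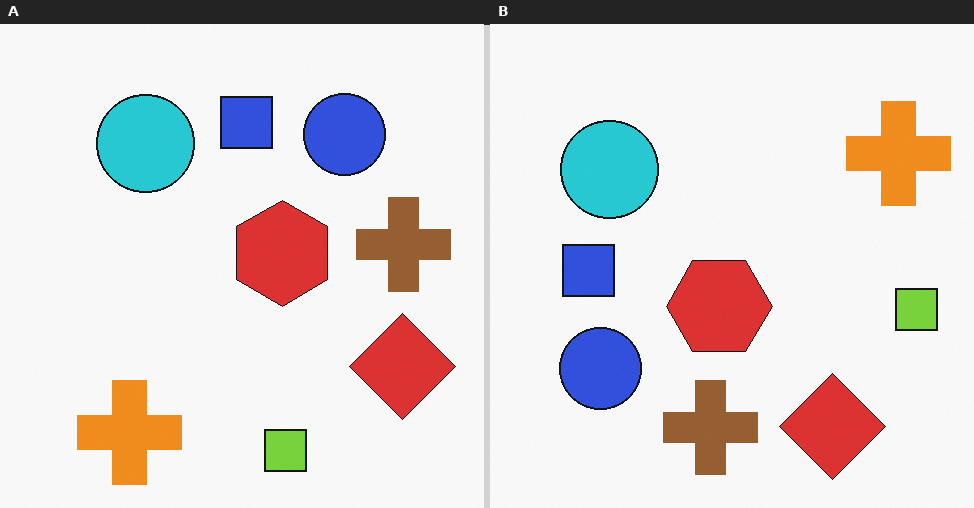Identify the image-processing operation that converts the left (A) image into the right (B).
Transposed (reflected across the top-left ↔ bottom-right diagonal).

Shapes have swapped their row and column positions — what was in the top-right is now in the bottom-left — a diagonal reflection.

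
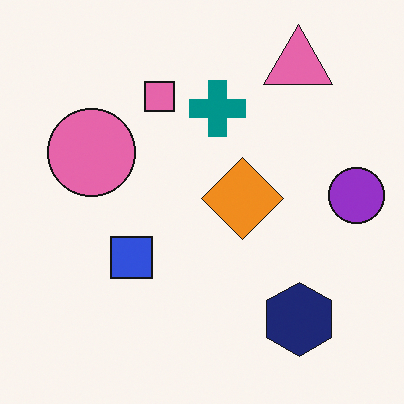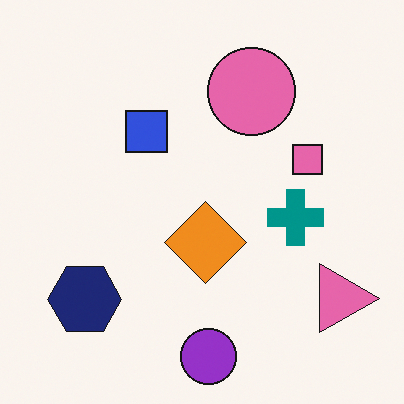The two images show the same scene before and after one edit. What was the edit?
The second image is the first rotated 90° clockwise.

The pink triangle sits in the top-right of the first image and the bottom-right of the second — consistent with a whole-image 90° clockwise rotation.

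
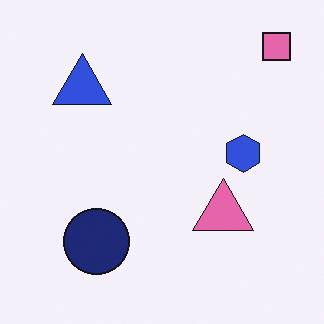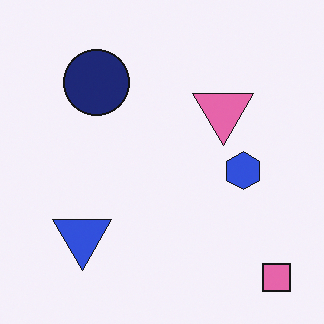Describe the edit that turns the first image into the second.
It was flipped vertically (top ↔ bottom).

The pink square is in the top-right of the first image and the bottom-right of the second — shapes on opposite sides of the horizontal midline have swapped in a mirror flip.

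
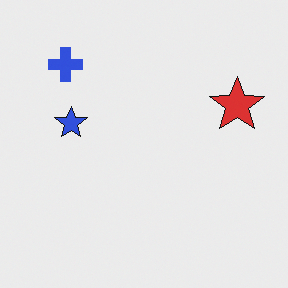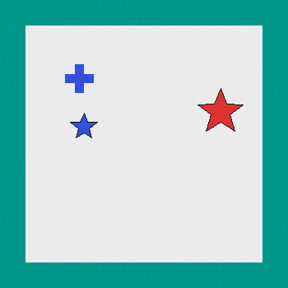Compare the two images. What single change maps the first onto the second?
The transformation is: framed with a teal border.

A solid teal frame runs around the edge of the second image, with the content slightly shrunk inside it.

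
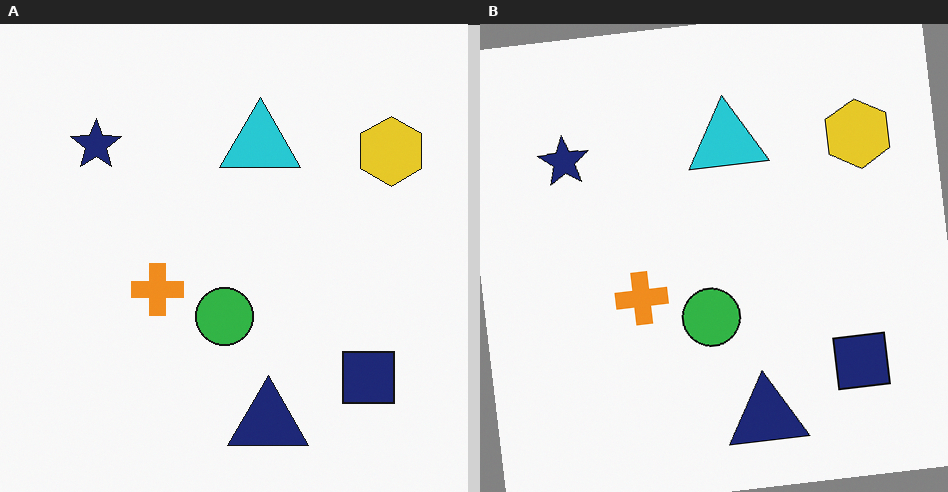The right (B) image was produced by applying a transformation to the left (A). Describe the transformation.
Rotated counter-clockwise by a slight angle.

Every shape is tilted by the same angle and the image corners show triangular fill wedges — a whole-image rotation by a non-right angle.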